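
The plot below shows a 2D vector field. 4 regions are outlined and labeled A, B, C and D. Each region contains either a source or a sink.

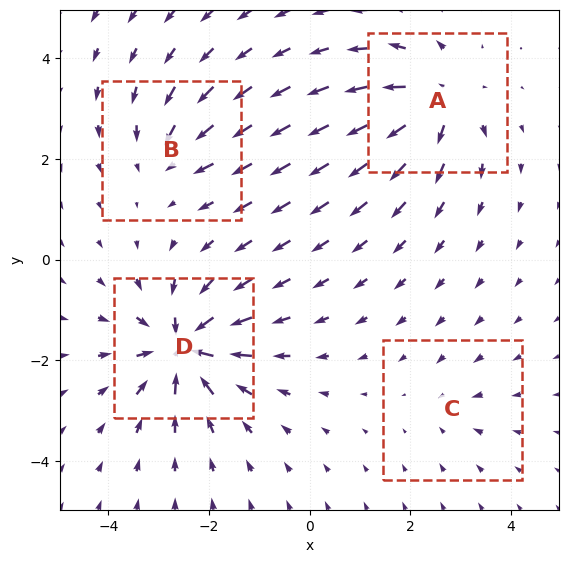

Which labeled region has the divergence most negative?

Divergence at each region's feature centre — A: about +6, B: about -4, C: about -2, D: about -8. Region D is most negative.

D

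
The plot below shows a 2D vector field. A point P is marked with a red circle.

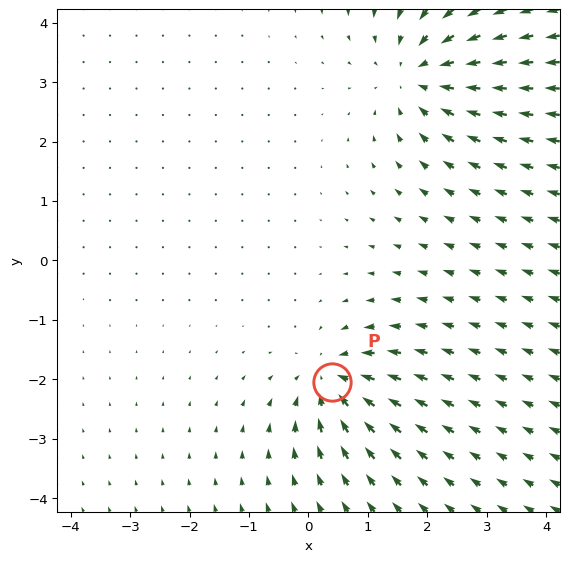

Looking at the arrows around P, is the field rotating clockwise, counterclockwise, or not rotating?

Near P at (0.4, -2.0) the arrows show no circulation. The curl there is ≈0.

not rotating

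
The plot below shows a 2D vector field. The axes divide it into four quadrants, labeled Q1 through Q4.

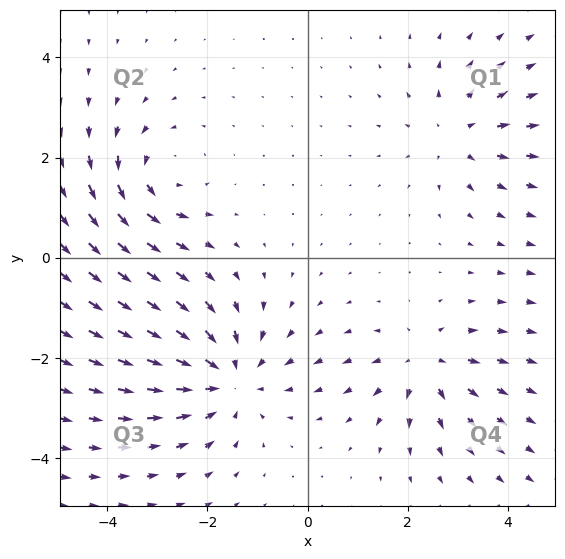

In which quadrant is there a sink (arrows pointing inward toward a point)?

The sink sits at approximately (-1.6, -2.4), which lies in quadrant Q3. The divergence there is about -4, negative as expected for a sink.

Q3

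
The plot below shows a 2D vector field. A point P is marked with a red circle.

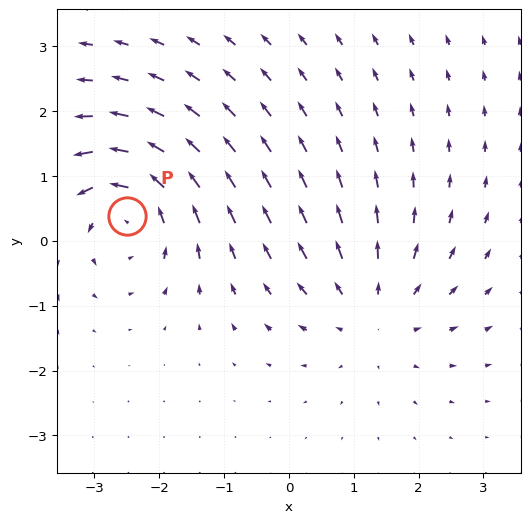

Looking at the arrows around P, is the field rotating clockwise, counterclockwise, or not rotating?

Near P at (-2.5, 0.4) the arrows circulate counterclockwise. The curl (z-component) there is about +4; positive curl means counterclockwise rotation.

counterclockwise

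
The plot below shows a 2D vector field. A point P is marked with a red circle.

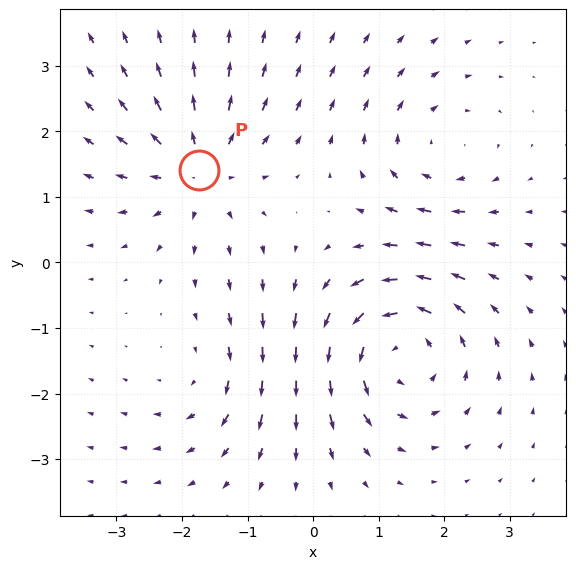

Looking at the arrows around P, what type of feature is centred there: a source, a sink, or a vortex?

source

At P (-1.7, 1.4) the arrows spread outward. Divergence about +4, curl ≈0 — positive divergence with near-zero curl is a source.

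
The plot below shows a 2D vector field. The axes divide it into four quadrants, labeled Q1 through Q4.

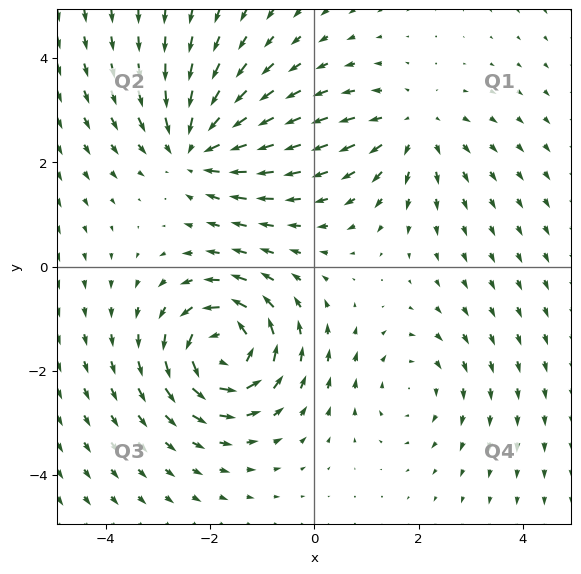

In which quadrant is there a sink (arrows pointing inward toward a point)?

The sink sits at approximately (-2.3, 2.3), which lies in quadrant Q2. The divergence there is about -4, negative as expected for a sink.

Q2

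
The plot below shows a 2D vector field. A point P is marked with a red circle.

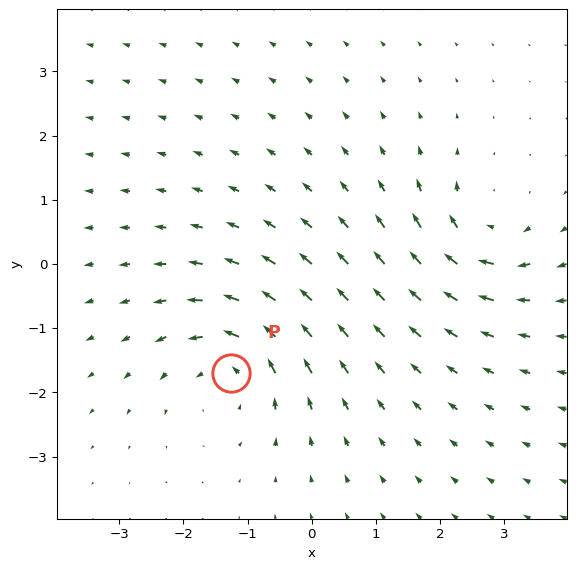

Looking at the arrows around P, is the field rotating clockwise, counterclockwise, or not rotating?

counterclockwise

Near P at (-1.3, -1.7) the arrows circulate counterclockwise. The curl (z-component) there is about +5; positive curl means counterclockwise rotation.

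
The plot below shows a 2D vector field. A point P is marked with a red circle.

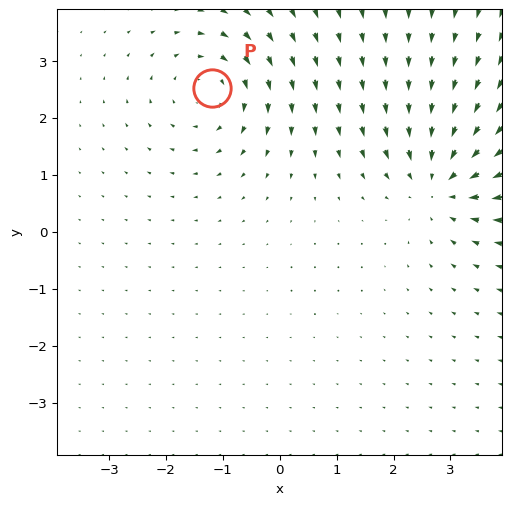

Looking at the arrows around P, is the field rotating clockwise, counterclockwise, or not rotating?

Near P at (-1.2, 2.5) the arrows circulate clockwise. The curl (z-component) there is about -3; negative curl means clockwise rotation.

clockwise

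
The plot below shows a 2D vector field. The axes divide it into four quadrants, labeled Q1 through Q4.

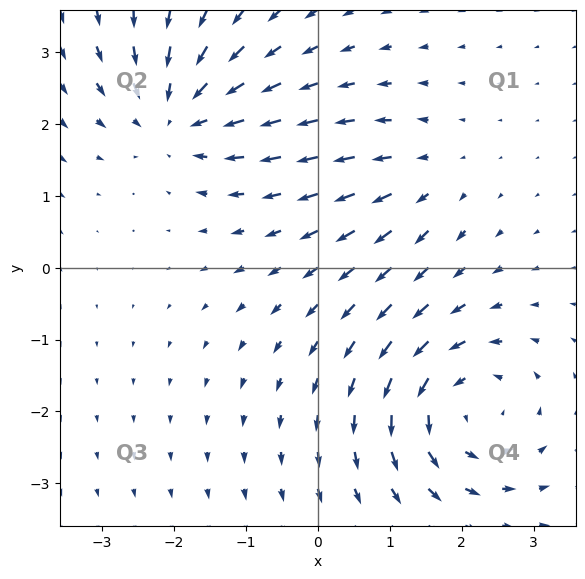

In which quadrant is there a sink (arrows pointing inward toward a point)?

Q2

The sink sits at approximately (-2.0, 2.1), which lies in quadrant Q2. The divergence there is about -5, negative as expected for a sink.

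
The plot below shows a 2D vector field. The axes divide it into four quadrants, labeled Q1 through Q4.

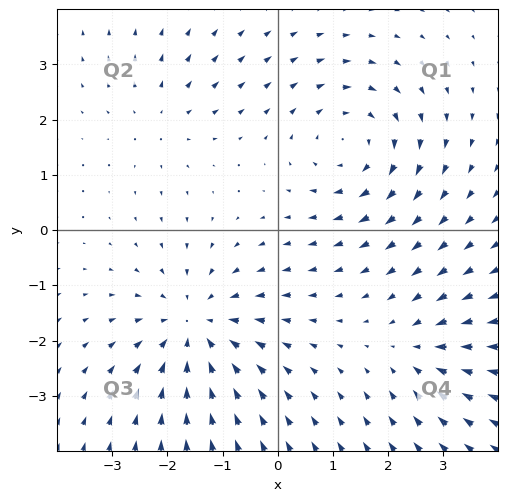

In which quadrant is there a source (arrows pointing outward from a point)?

The source sits at approximately (-2.1, 2.0), which lies in quadrant Q2. The divergence there is about +2, positive as expected for a source.

Q2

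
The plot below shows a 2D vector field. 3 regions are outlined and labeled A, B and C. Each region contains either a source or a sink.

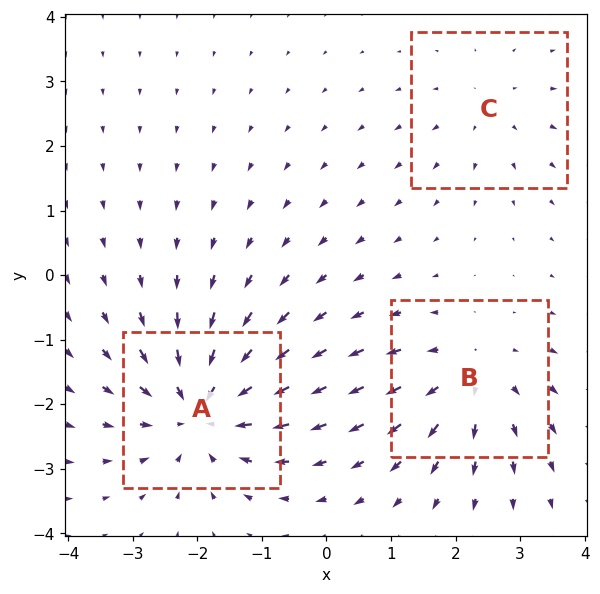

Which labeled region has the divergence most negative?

A

Divergence at each region's feature centre — A: about -5, B: about +3, C: about +2. Region A is most negative.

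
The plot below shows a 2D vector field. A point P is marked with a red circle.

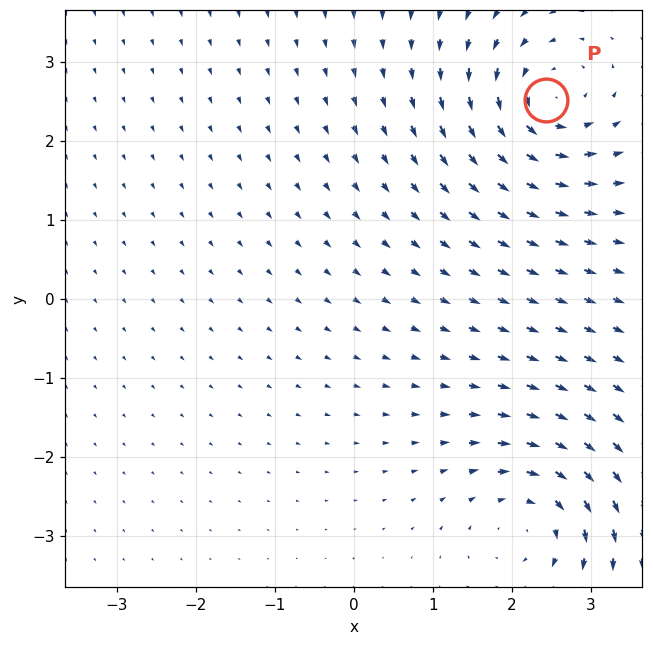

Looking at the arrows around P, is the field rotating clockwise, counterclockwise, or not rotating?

counterclockwise

Near P at (2.4, 2.5) the arrows circulate counterclockwise. The curl (z-component) there is about +7; positive curl means counterclockwise rotation.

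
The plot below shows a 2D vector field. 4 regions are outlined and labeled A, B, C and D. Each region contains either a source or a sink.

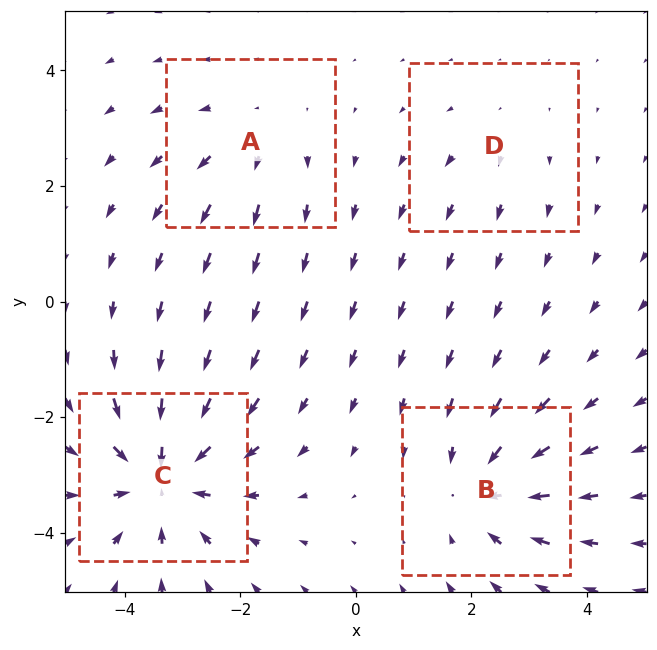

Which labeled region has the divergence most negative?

C

Divergence at each region's feature centre — A: about +3, B: about -5, C: about -6, D: about +2. Region C is most negative.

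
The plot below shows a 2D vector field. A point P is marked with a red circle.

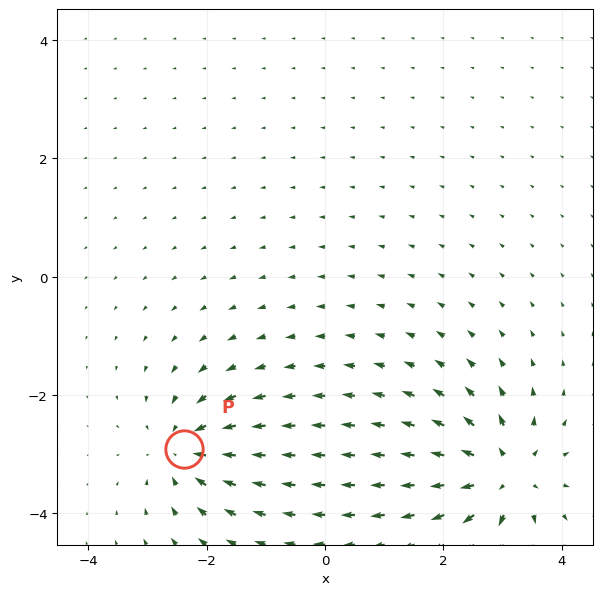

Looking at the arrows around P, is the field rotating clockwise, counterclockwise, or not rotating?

Near P at (-2.4, -2.9) the arrows show no circulation. The curl there is ≈0.

not rotating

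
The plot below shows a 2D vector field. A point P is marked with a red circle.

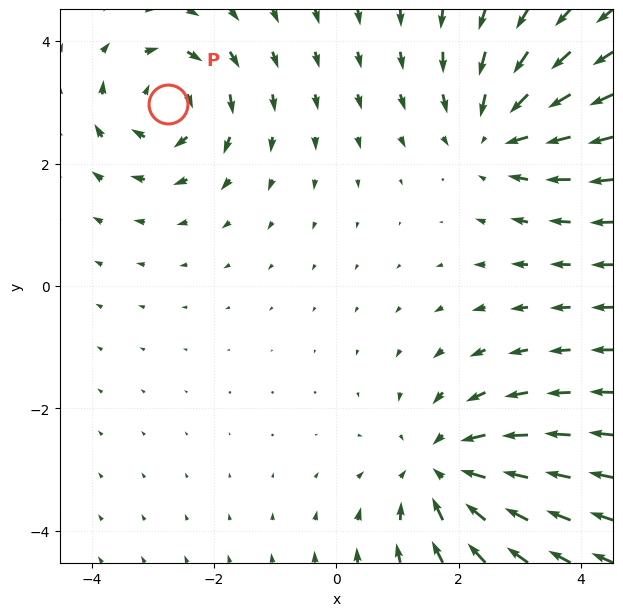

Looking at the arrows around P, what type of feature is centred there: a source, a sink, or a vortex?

vortex

At P (-2.8, 3.0) the arrows circulate clockwise. Divergence ≈0, curl about -4 — near-zero divergence with nonzero curl is a vortex.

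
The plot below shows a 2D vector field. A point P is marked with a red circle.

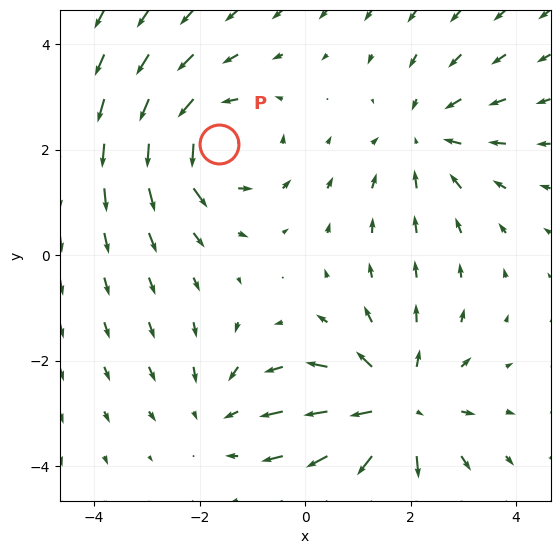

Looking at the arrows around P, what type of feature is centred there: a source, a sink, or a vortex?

vortex

At P (-1.6, 2.1) the arrows circulate counterclockwise. Divergence ≈0, curl about +4 — near-zero divergence with nonzero curl is a vortex.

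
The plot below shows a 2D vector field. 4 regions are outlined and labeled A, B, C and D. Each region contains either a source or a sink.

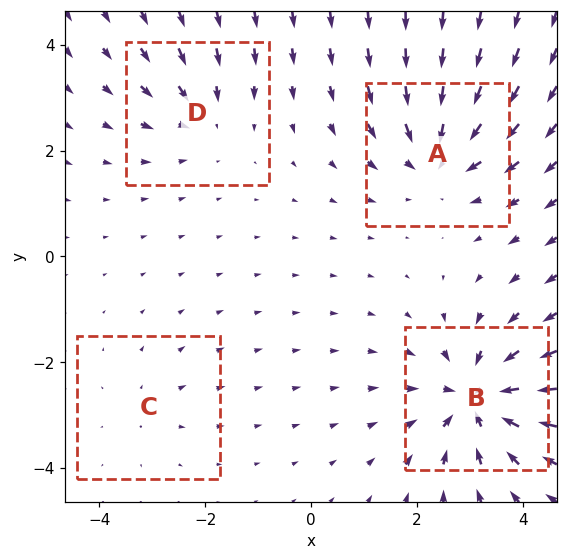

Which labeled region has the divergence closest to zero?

Divergence at each region's feature centre — A: about -6, B: about -7, C: about +2, D: about -4. Region C is closest to zero.

C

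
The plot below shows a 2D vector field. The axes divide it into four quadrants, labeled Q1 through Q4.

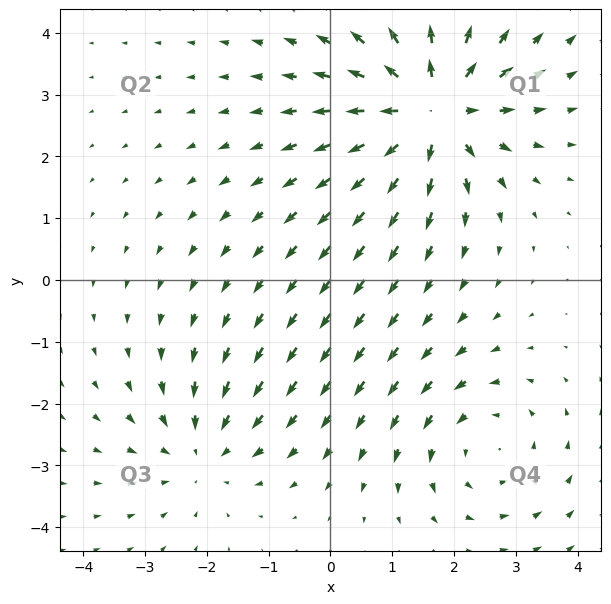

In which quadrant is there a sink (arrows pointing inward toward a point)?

Q3

The sink sits at approximately (-2.1, -2.8), which lies in quadrant Q3. The divergence there is about -2, negative as expected for a sink.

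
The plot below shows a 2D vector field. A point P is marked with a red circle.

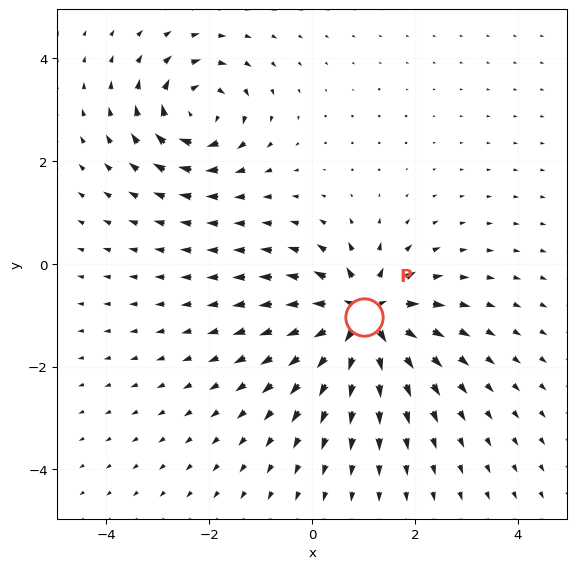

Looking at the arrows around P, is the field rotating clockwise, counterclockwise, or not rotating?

not rotating

Near P at (1.0, -1.0) the arrows show no circulation. The curl there is ≈0.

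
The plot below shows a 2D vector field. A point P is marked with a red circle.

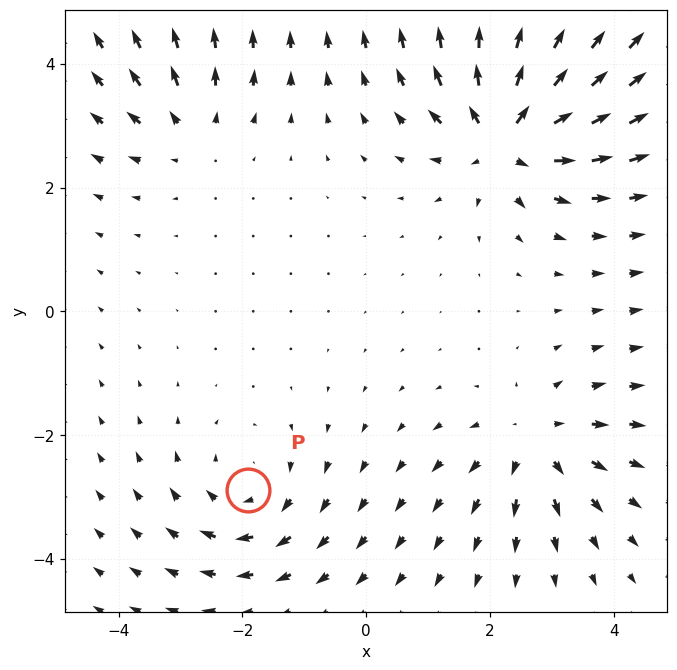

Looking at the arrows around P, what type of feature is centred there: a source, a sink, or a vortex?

vortex

At P (-1.9, -2.9) the arrows circulate clockwise. Divergence ≈0, curl about -3 — near-zero divergence with nonzero curl is a vortex.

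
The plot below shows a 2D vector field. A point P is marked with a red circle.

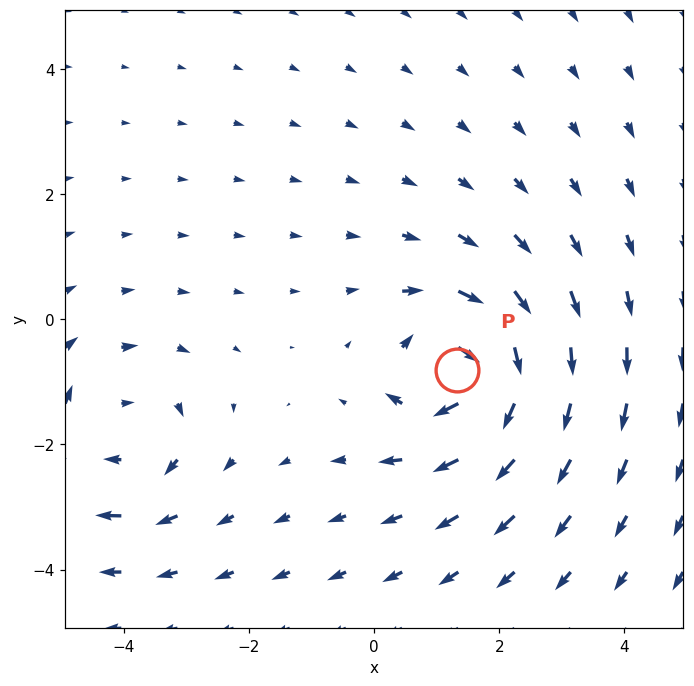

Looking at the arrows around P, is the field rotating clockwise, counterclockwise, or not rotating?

Near P at (1.3, -0.8) the arrows circulate clockwise. The curl (z-component) there is about -5; negative curl means clockwise rotation.

clockwise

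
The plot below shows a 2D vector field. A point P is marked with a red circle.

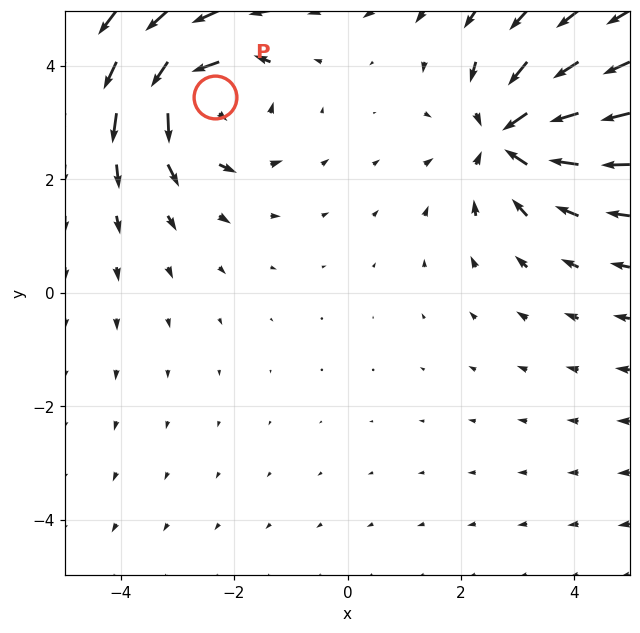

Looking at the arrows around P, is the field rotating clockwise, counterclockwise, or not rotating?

counterclockwise

Near P at (-2.3, 3.5) the arrows circulate counterclockwise. The curl (z-component) there is about +3; positive curl means counterclockwise rotation.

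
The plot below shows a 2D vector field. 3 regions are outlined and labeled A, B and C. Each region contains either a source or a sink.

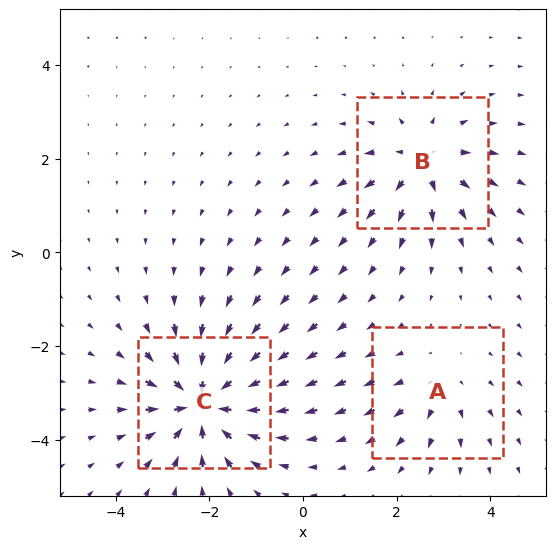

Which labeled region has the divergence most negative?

Divergence at each region's feature centre — A: about +2, B: about +4, C: about -7. Region C is most negative.

C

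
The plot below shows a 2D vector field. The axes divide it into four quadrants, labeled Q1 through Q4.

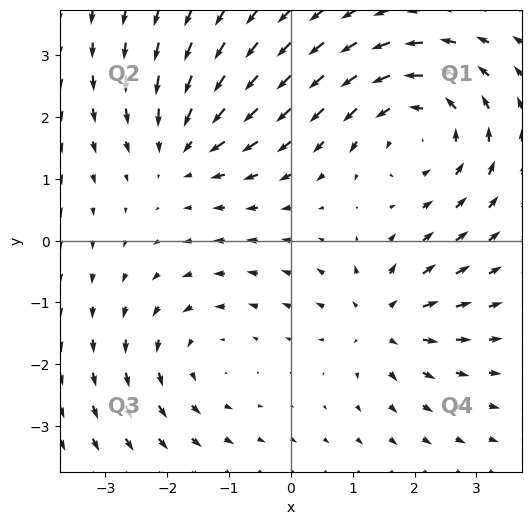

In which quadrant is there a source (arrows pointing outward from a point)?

Q4

The source sits at approximately (1.5, -1.3), which lies in quadrant Q4. The divergence there is about +4, positive as expected for a source.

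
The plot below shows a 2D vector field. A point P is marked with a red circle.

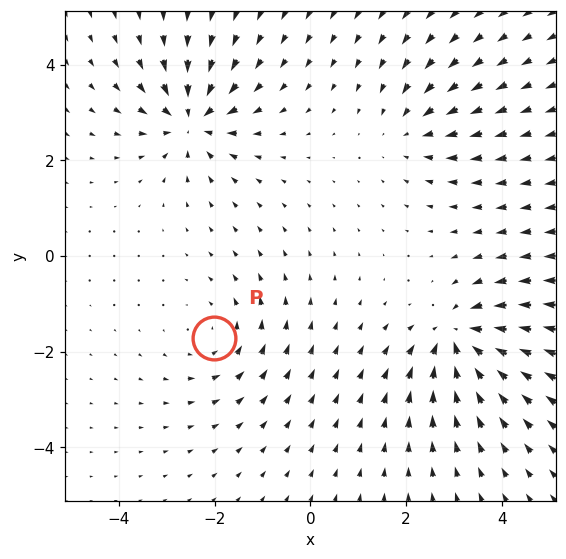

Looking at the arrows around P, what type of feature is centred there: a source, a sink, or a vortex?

At P (-2.0, -1.7) the arrows circulate counterclockwise. Divergence ≈0, curl about +2 — near-zero divergence with nonzero curl is a vortex.

vortex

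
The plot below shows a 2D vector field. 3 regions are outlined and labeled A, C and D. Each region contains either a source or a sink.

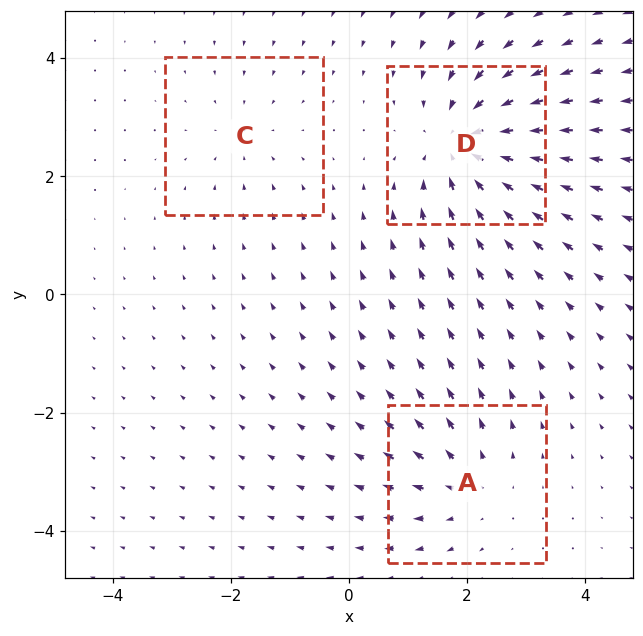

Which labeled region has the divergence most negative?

Divergence at each region's feature centre — A: about +3, C: about -2, D: about -5. Region D is most negative.

D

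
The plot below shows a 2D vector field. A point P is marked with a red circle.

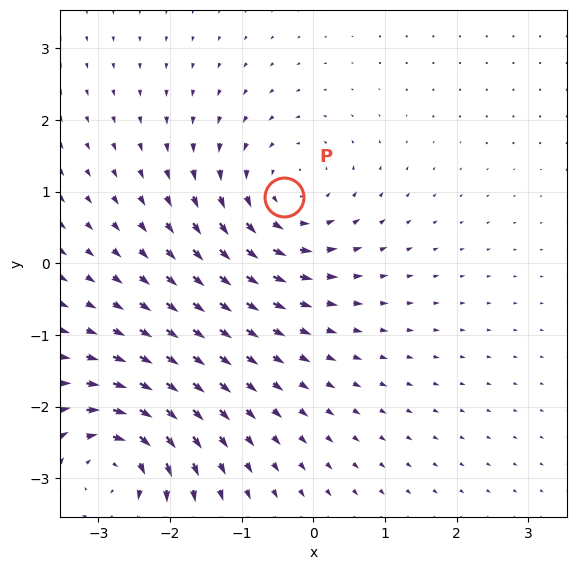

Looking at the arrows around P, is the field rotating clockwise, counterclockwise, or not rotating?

counterclockwise

Near P at (-0.4, 0.9) the arrows circulate counterclockwise. The curl (z-component) there is about +4; positive curl means counterclockwise rotation.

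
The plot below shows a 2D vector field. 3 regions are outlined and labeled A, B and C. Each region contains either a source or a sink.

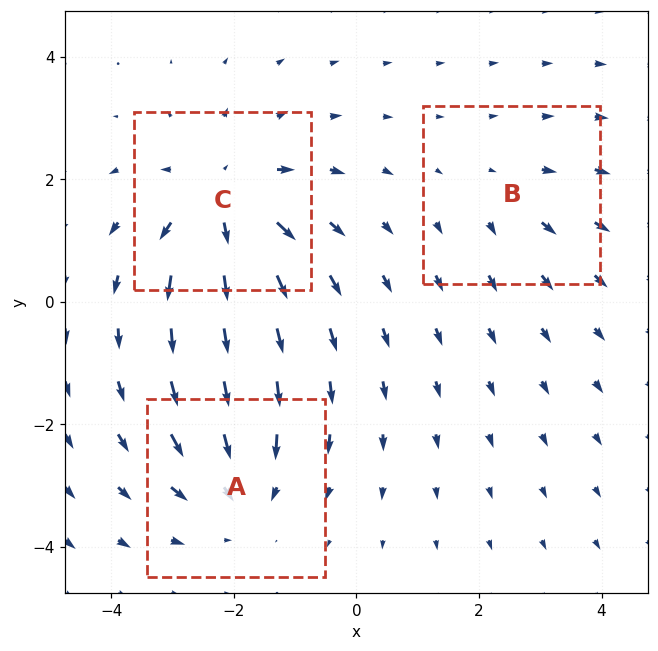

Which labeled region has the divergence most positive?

Divergence at each region's feature centre — A: about -3, B: about +2, C: about +4. Region C is most positive.

C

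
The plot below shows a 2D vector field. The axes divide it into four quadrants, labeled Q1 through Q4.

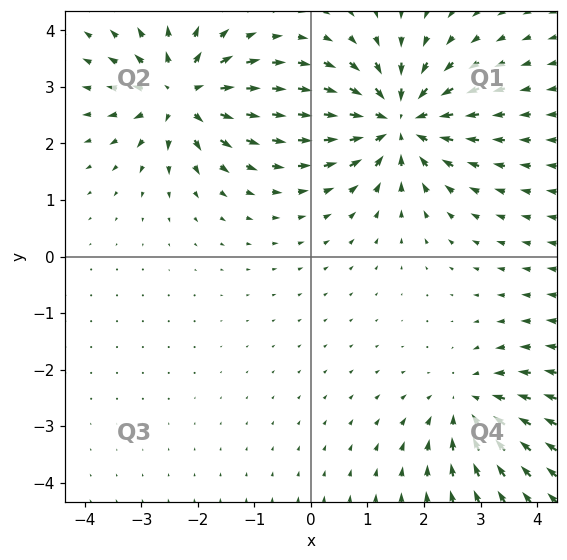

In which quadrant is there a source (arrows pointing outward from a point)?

Q2

The source sits at approximately (-2.3, 2.9), which lies in quadrant Q2. The divergence there is about +6, positive as expected for a source.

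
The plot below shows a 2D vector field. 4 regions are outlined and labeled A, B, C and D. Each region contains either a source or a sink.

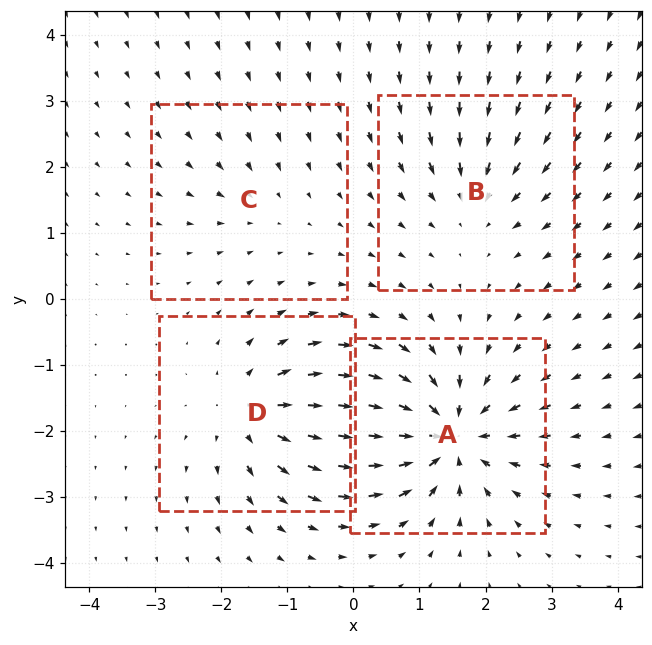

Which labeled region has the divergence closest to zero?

C

Divergence at each region's feature centre — A: about -8, B: about -4, C: about -2, D: about +6. Region C is closest to zero.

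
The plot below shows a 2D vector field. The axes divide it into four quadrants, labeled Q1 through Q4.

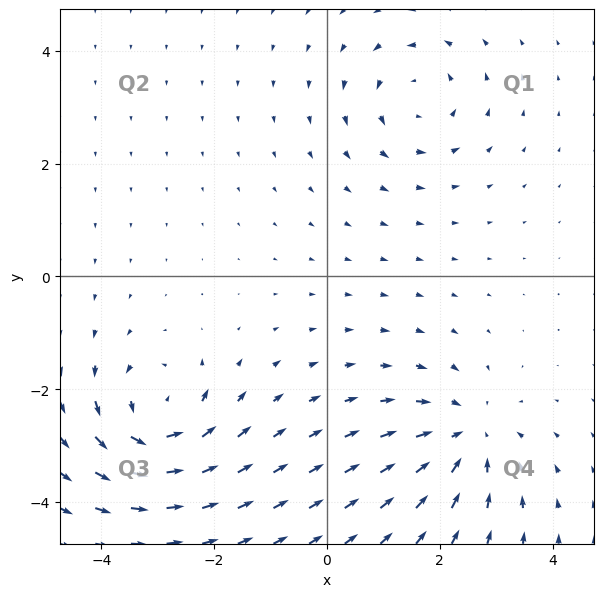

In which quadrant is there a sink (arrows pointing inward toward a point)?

Q4

The sink sits at approximately (2.5, -2.8), which lies in quadrant Q4. The divergence there is about -5, negative as expected for a sink.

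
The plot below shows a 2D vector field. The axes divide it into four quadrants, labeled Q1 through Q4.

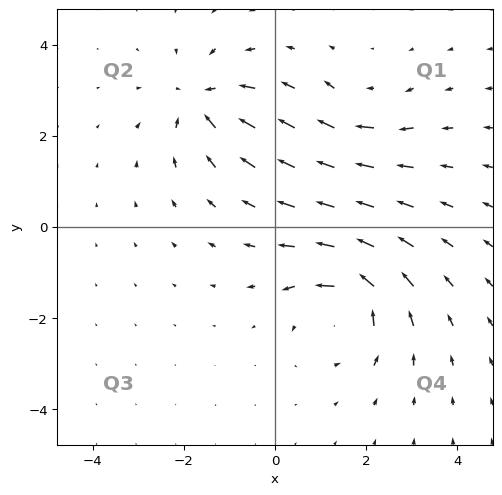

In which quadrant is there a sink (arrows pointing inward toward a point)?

The sink sits at approximately (-1.6, 2.8), which lies in quadrant Q2. The divergence there is about -5, negative as expected for a sink.

Q2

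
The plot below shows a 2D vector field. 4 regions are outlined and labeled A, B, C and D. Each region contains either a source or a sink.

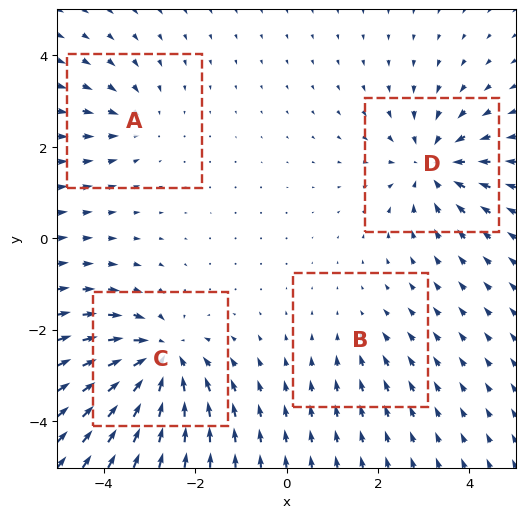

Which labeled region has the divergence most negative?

C

Divergence at each region's feature centre — A: about -3, B: about -2, C: about -7, D: about -5. Region C is most negative.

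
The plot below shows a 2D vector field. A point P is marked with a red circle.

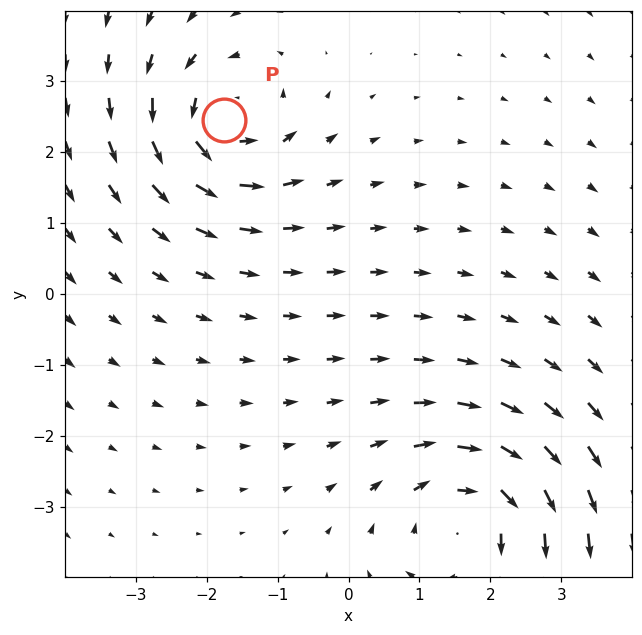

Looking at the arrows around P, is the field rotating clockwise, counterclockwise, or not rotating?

Near P at (-1.8, 2.4) the arrows circulate counterclockwise. The curl (z-component) there is about +4; positive curl means counterclockwise rotation.

counterclockwise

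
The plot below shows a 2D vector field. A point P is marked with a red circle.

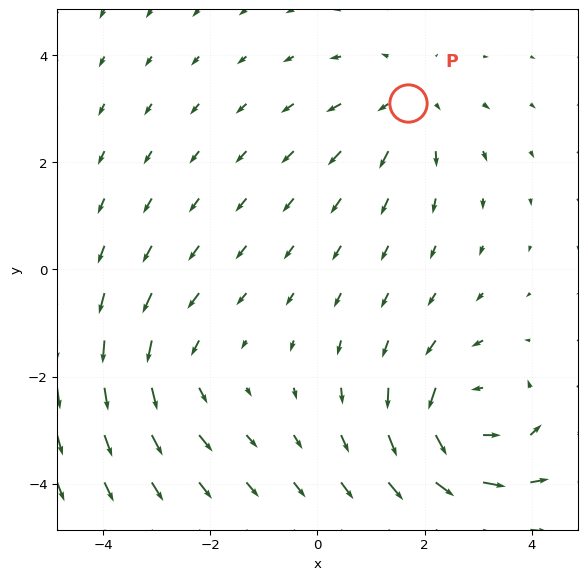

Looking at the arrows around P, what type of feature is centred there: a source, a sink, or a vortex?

At P (1.7, 3.1) the arrows spread outward. Divergence about +3, curl ≈0 — positive divergence with near-zero curl is a source.

source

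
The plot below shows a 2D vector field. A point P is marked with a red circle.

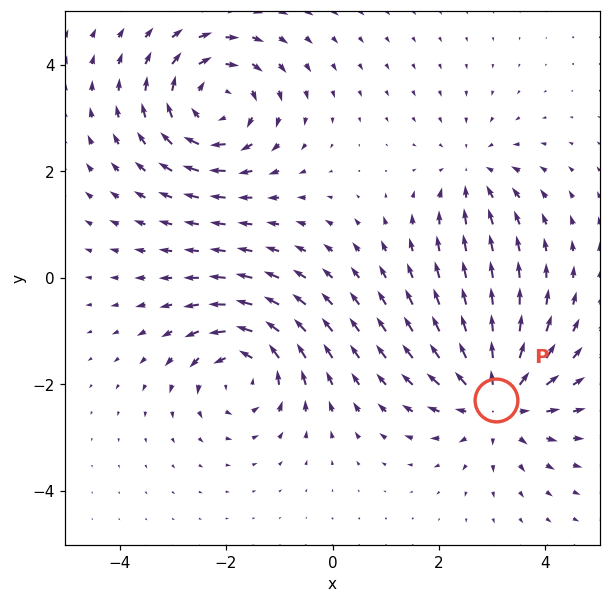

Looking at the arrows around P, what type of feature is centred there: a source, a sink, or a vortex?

source

At P (3.1, -2.3) the arrows spread outward. Divergence about +5, curl ≈0 — positive divergence with near-zero curl is a source.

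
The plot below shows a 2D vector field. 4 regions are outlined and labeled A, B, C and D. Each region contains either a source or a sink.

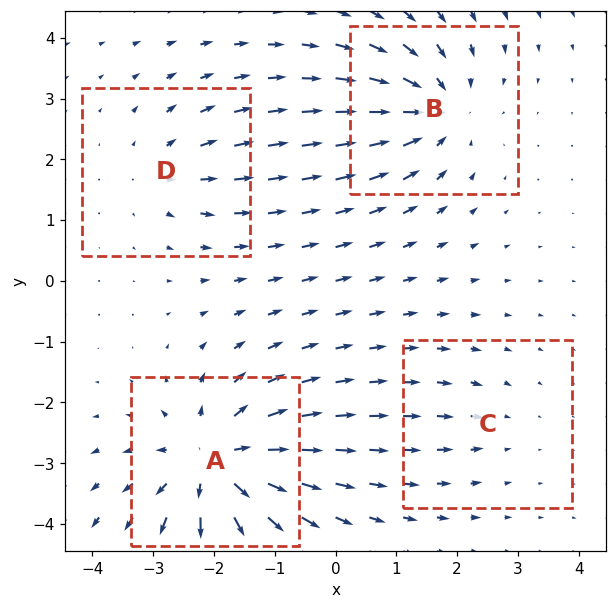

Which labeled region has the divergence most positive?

A

Divergence at each region's feature centre — A: about +7, B: about -5, C: about -2, D: about +3. Region A is most positive.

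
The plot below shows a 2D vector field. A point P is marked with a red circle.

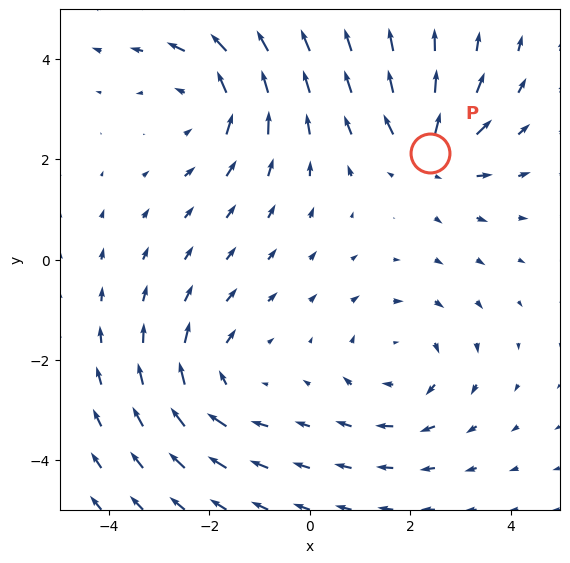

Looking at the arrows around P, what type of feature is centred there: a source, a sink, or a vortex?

At P (2.4, 2.1) the arrows spread outward. Divergence about +4, curl ≈0 — positive divergence with near-zero curl is a source.

source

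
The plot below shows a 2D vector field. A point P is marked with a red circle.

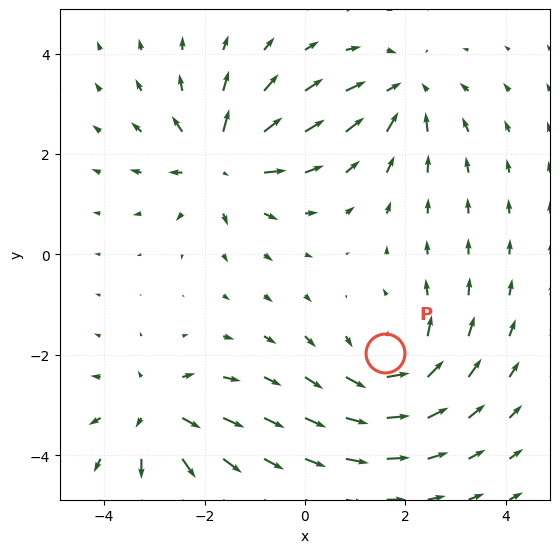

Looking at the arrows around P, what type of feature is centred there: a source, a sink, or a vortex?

At P (1.6, -2.0) the arrows circulate counterclockwise. Divergence ≈0, curl about +5 — near-zero divergence with nonzero curl is a vortex.

vortex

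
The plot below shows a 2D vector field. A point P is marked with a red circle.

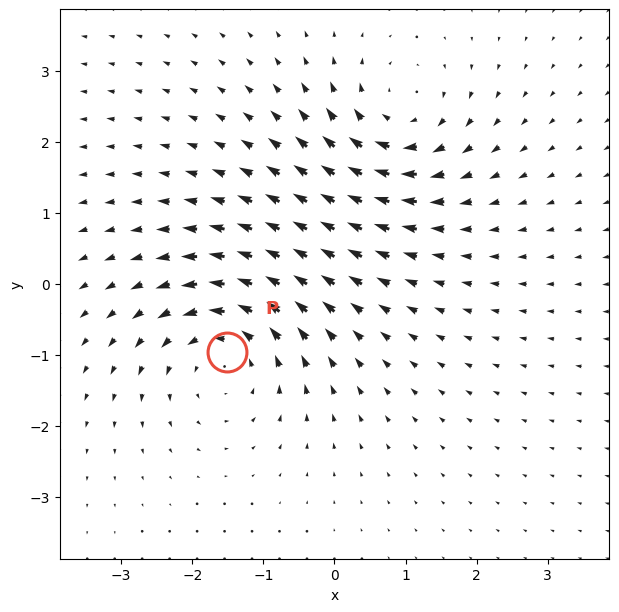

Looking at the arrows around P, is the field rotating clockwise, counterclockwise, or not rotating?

counterclockwise

Near P at (-1.5, -1.0) the arrows circulate counterclockwise. The curl (z-component) there is about +3; positive curl means counterclockwise rotation.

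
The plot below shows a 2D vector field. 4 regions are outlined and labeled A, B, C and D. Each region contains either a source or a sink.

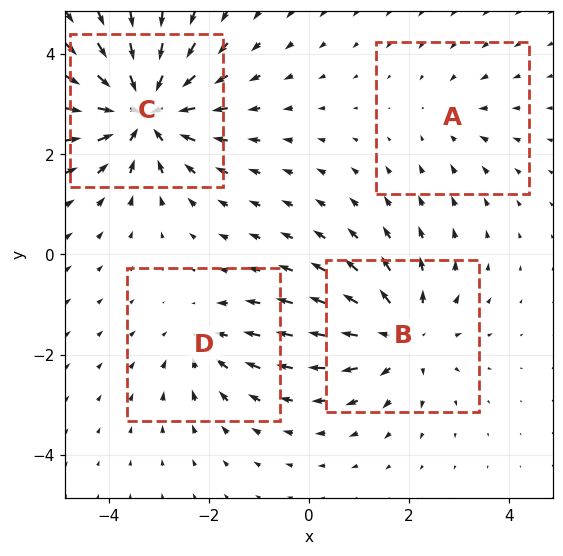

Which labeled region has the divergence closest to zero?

Divergence at each region's feature centre — A: about -2, B: about +5, C: about -7, D: about -3. Region A is closest to zero.

A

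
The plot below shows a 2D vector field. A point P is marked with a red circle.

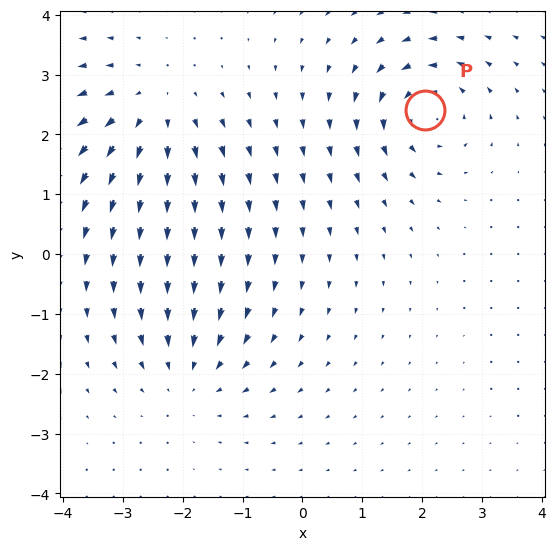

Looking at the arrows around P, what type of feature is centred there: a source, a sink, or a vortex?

At P (2.0, 2.4) the arrows circulate counterclockwise. Divergence ≈0, curl about +4 — near-zero divergence with nonzero curl is a vortex.

vortex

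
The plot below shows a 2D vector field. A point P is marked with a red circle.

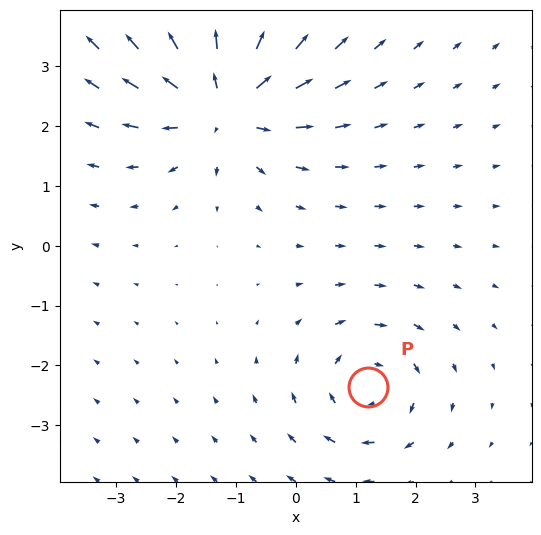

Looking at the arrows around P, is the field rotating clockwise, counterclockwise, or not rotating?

Near P at (1.2, -2.4) the arrows circulate clockwise. The curl (z-component) there is about -4; negative curl means clockwise rotation.

clockwise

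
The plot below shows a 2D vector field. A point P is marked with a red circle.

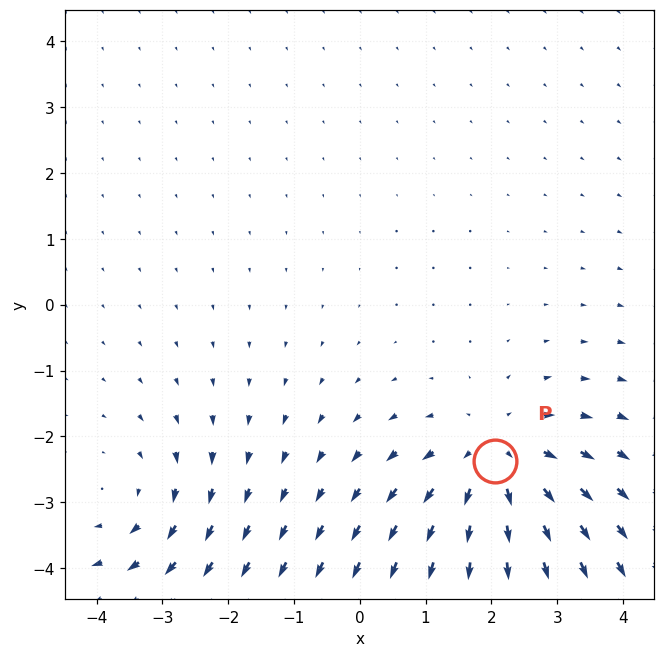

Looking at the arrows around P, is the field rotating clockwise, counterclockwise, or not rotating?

Near P at (2.1, -2.4) the arrows show no circulation. The curl there is ≈0.

not rotating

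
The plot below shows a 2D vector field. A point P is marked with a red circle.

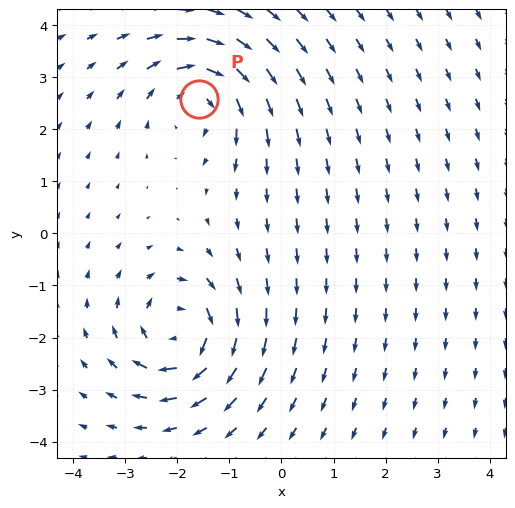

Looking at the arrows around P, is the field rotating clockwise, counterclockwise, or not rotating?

Near P at (-1.6, 2.6) the arrows circulate clockwise. The curl (z-component) there is about -4; negative curl means clockwise rotation.

clockwise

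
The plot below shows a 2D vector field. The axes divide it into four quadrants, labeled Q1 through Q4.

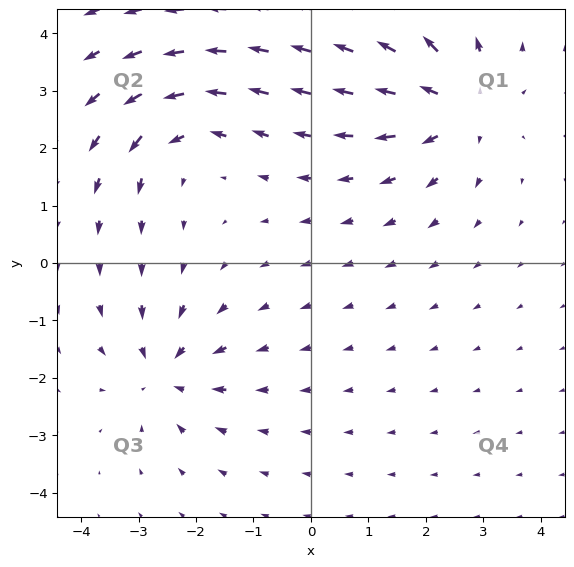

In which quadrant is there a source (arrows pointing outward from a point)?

Q1

The source sits at approximately (2.6, 2.7), which lies in quadrant Q1. The divergence there is about +5, positive as expected for a source.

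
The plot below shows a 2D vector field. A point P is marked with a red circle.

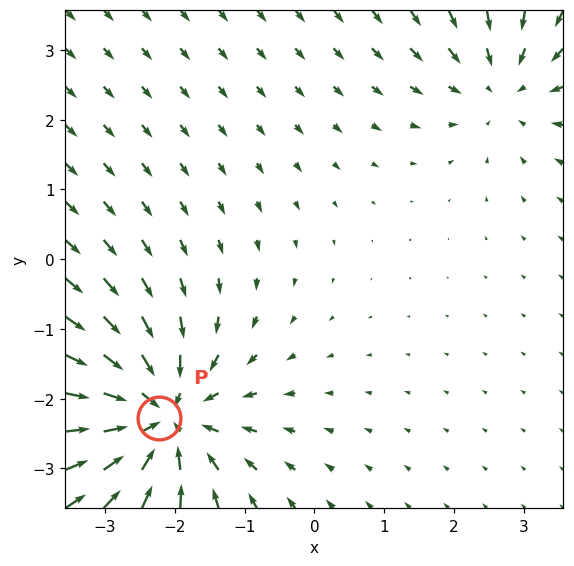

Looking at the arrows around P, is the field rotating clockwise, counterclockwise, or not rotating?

Near P at (-2.2, -2.3) the arrows show no circulation. The curl there is ≈0.

not rotating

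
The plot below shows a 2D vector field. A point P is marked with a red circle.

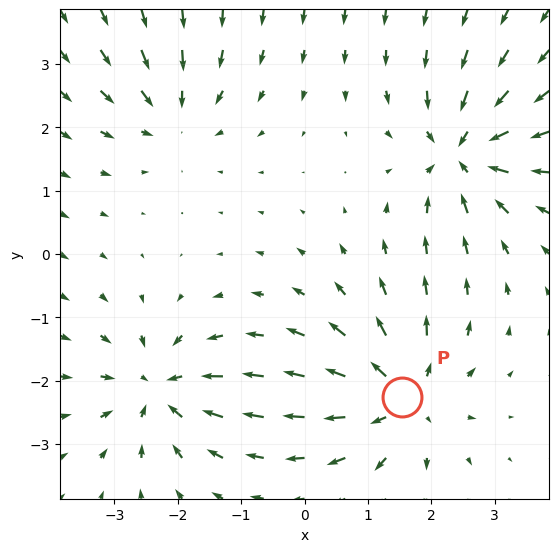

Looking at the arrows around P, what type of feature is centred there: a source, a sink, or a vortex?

At P (1.5, -2.3) the arrows spread outward. Divergence about +5, curl ≈0 — positive divergence with near-zero curl is a source.

source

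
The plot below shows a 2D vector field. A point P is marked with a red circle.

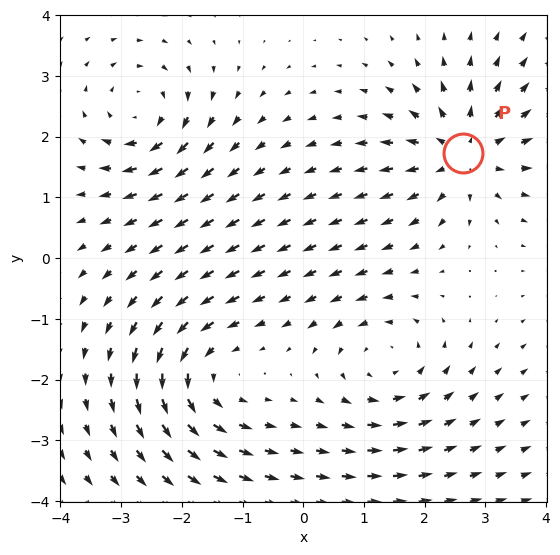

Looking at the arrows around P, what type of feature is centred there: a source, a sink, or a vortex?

At P (2.6, 1.7) the arrows spread outward. Divergence about +5, curl ≈0 — positive divergence with near-zero curl is a source.

source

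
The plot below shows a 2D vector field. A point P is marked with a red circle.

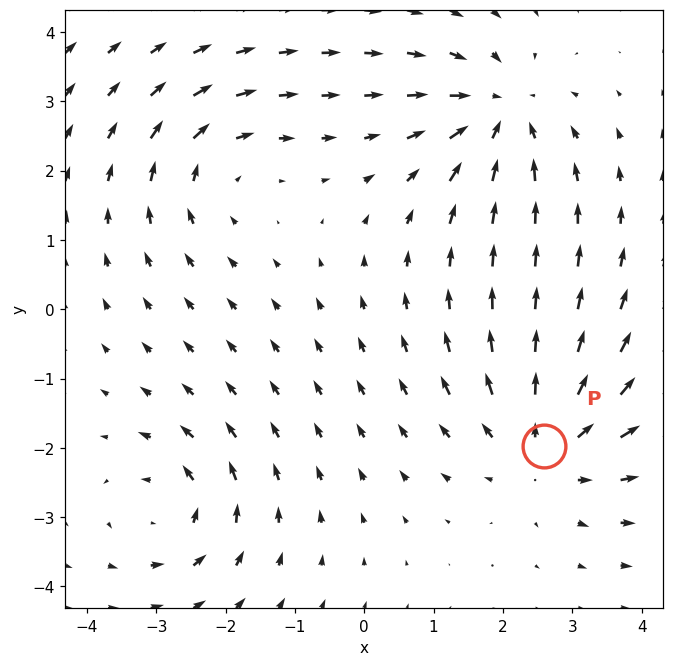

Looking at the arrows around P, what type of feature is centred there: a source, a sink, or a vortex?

At P (2.6, -2.0) the arrows spread outward. Divergence about +4, curl ≈0 — positive divergence with near-zero curl is a source.

source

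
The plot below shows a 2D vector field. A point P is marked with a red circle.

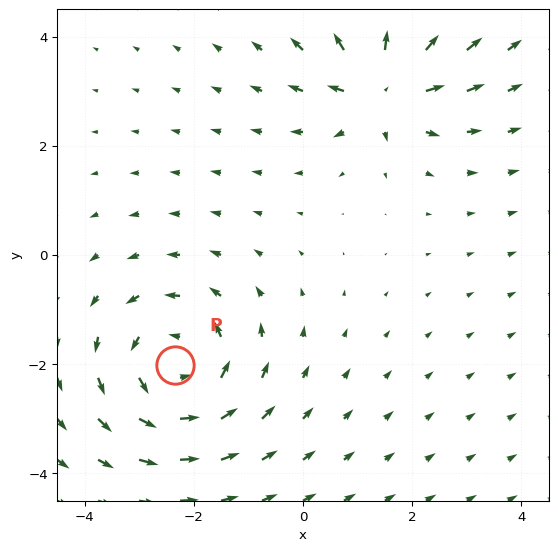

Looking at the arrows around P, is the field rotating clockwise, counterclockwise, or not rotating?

counterclockwise

Near P at (-2.3, -2.0) the arrows circulate counterclockwise. The curl (z-component) there is about +3; positive curl means counterclockwise rotation.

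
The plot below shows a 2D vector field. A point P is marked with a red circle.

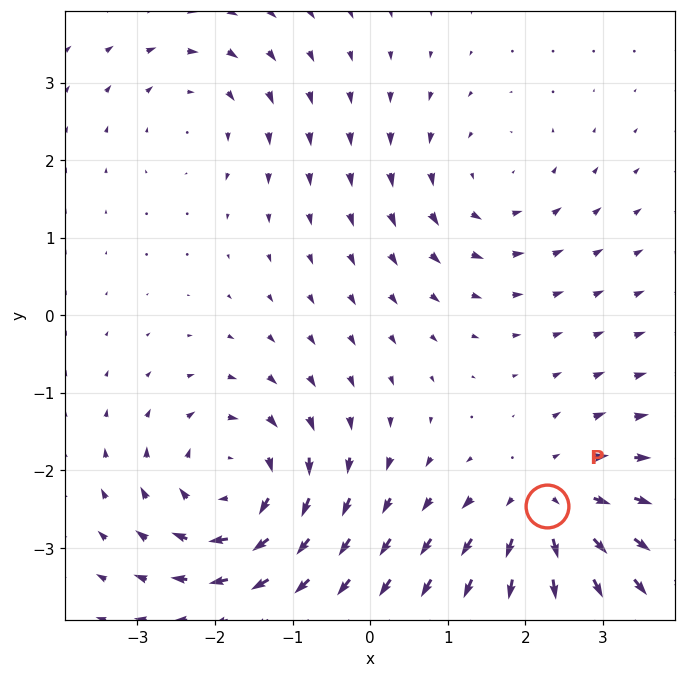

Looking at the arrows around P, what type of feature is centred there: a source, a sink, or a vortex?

At P (2.3, -2.5) the arrows spread outward. Divergence about +4, curl ≈0 — positive divergence with near-zero curl is a source.

source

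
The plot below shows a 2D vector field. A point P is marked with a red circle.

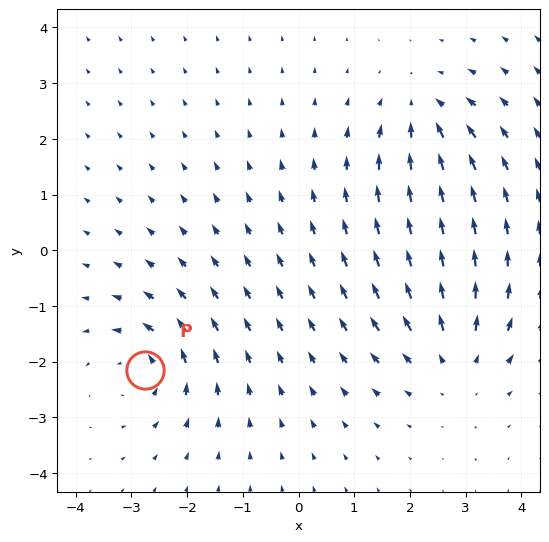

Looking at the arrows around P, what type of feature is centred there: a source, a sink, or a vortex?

At P (-2.8, -2.2) the arrows circulate counterclockwise. Divergence ≈0, curl about +5 — near-zero divergence with nonzero curl is a vortex.

vortex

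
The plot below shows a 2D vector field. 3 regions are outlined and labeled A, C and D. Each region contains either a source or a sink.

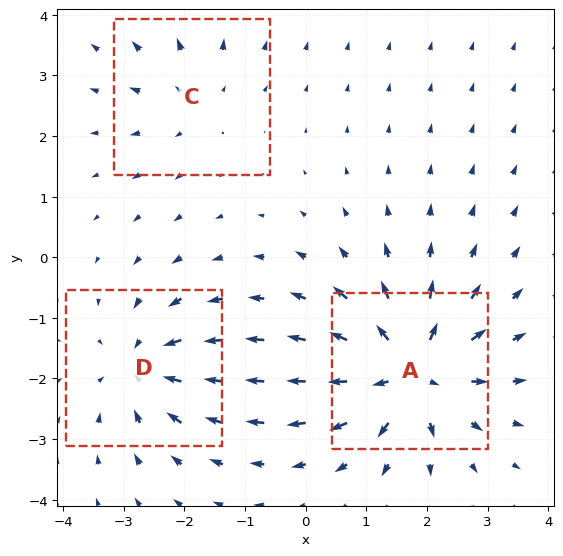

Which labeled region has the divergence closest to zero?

Divergence at each region's feature centre — A: about +5, C: about +2, D: about -4. Region C is closest to zero.

C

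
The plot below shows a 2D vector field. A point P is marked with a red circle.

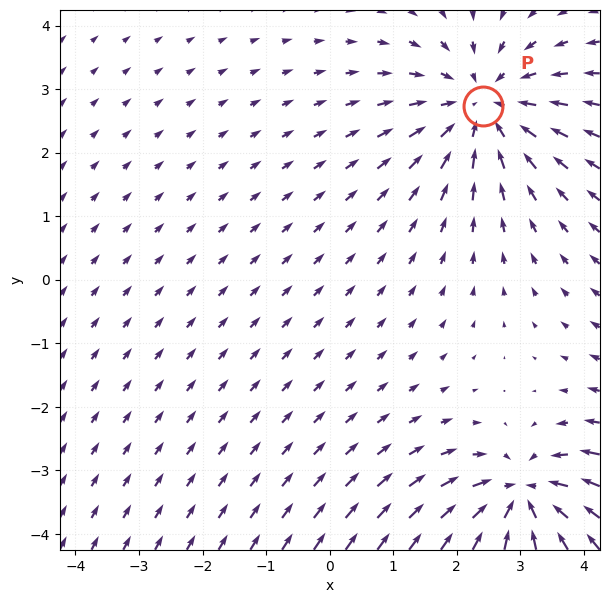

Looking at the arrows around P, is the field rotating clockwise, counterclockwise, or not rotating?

Near P at (2.4, 2.7) the arrows show no circulation. The curl there is ≈0.

not rotating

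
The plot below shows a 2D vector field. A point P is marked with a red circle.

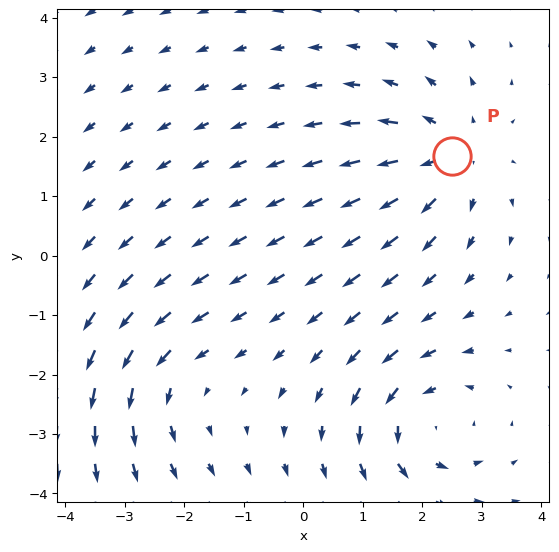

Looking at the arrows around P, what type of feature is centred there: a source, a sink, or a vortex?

source

At P (2.5, 1.7) the arrows spread outward. Divergence about +4, curl ≈0 — positive divergence with near-zero curl is a source.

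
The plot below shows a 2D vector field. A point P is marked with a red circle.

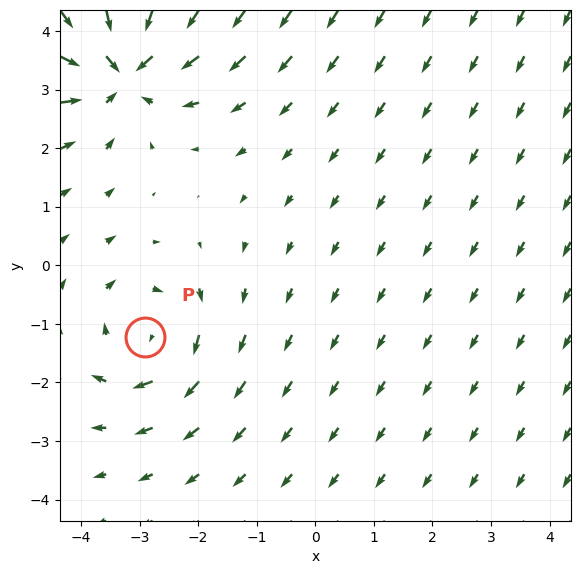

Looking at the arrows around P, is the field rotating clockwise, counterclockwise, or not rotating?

clockwise

Near P at (-2.9, -1.2) the arrows circulate clockwise. The curl (z-component) there is about -3; negative curl means clockwise rotation.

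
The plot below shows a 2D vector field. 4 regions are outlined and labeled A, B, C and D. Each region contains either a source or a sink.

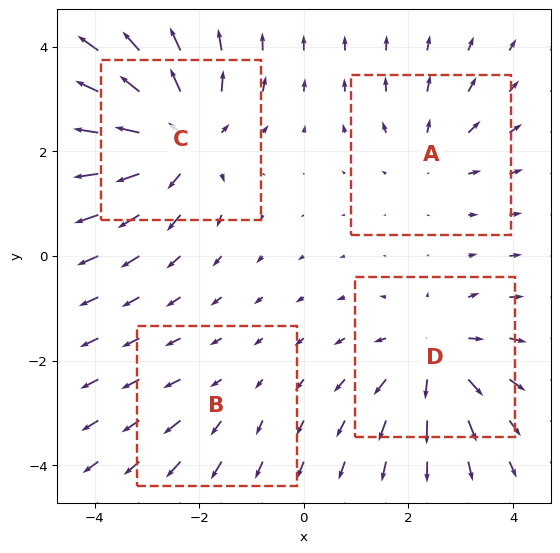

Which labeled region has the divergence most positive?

C

Divergence at each region's feature centre — A: about +3, B: about +2, C: about +7, D: about +5. Region C is most positive.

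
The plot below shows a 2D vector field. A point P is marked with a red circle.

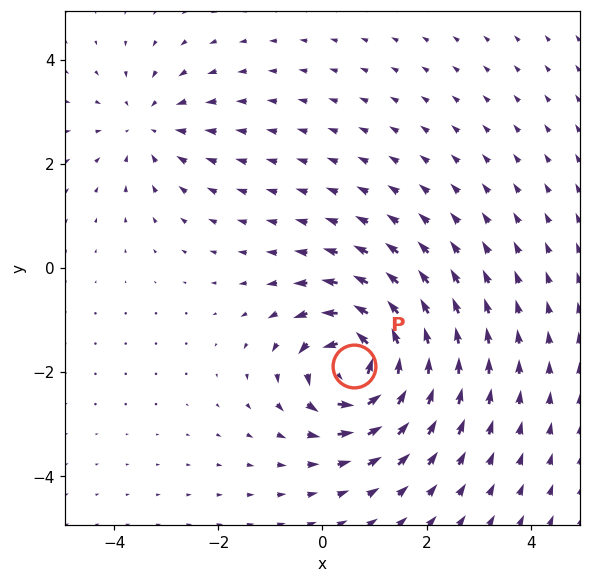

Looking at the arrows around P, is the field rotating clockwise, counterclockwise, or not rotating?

counterclockwise

Near P at (0.6, -1.9) the arrows circulate counterclockwise. The curl (z-component) there is about +7; positive curl means counterclockwise rotation.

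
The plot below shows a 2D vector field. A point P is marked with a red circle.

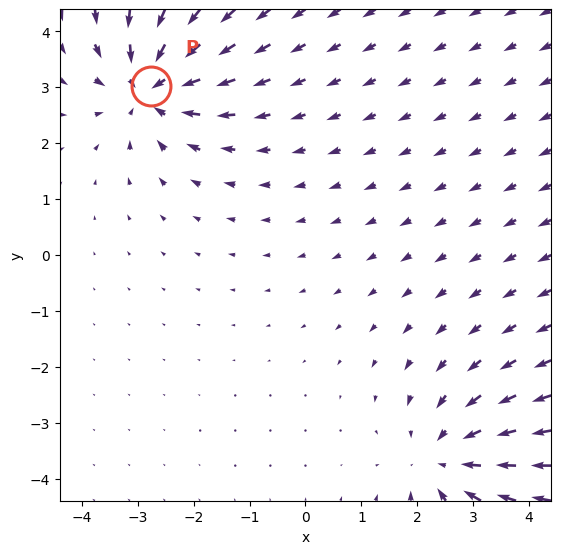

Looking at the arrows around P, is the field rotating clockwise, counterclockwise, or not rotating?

not rotating

Near P at (-2.8, 3.0) the arrows show no circulation. The curl there is ≈0.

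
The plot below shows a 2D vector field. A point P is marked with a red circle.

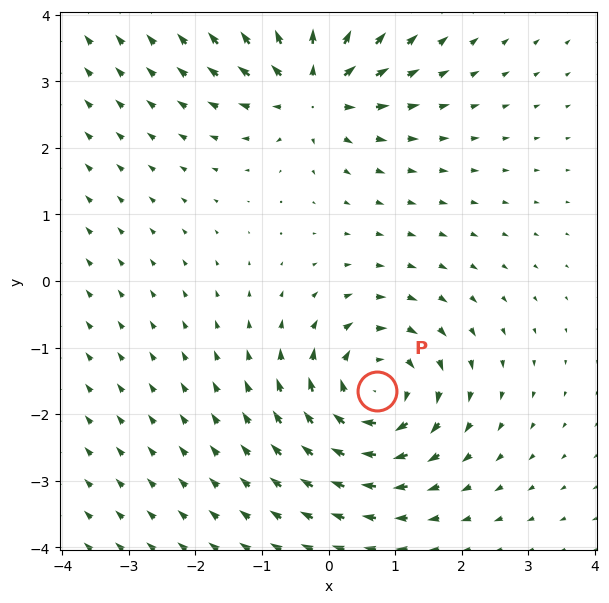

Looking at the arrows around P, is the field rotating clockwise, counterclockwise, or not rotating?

clockwise

Near P at (0.7, -1.6) the arrows circulate clockwise. The curl (z-component) there is about -4; negative curl means clockwise rotation.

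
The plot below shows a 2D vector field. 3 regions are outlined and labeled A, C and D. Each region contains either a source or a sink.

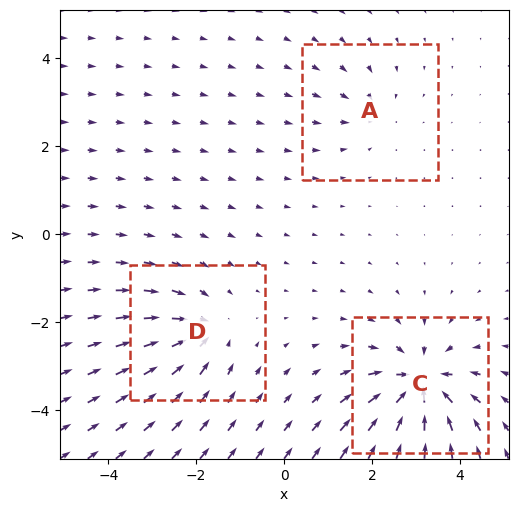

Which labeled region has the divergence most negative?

C

Divergence at each region's feature centre — A: about -3, C: about -6, D: about -4. Region C is most negative.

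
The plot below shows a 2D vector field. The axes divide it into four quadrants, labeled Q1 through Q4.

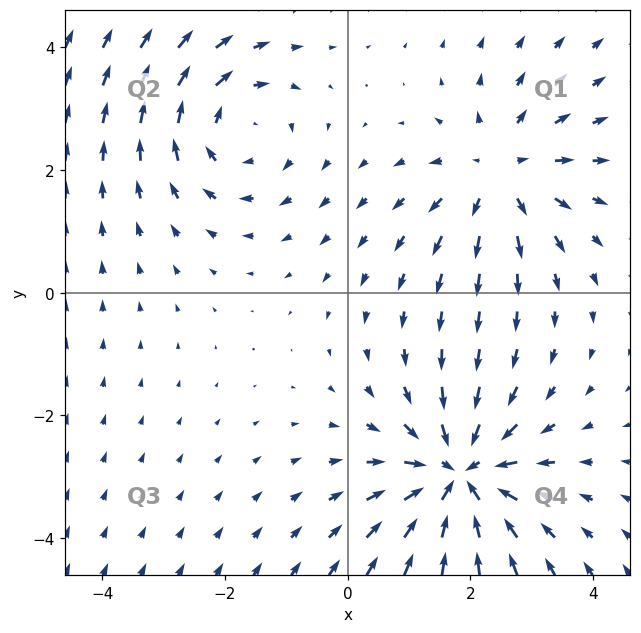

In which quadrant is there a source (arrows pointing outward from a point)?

Q1

The source sits at approximately (2.5, 2.0), which lies in quadrant Q1. The divergence there is about +4, positive as expected for a source.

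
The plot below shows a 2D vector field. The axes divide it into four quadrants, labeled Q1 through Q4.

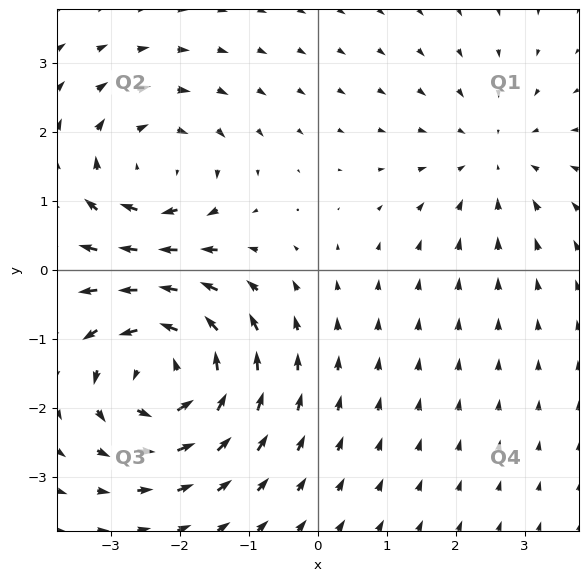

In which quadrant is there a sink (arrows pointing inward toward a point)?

The sink sits at approximately (2.6, 1.6), which lies in quadrant Q1. The divergence there is about -2, negative as expected for a sink.

Q1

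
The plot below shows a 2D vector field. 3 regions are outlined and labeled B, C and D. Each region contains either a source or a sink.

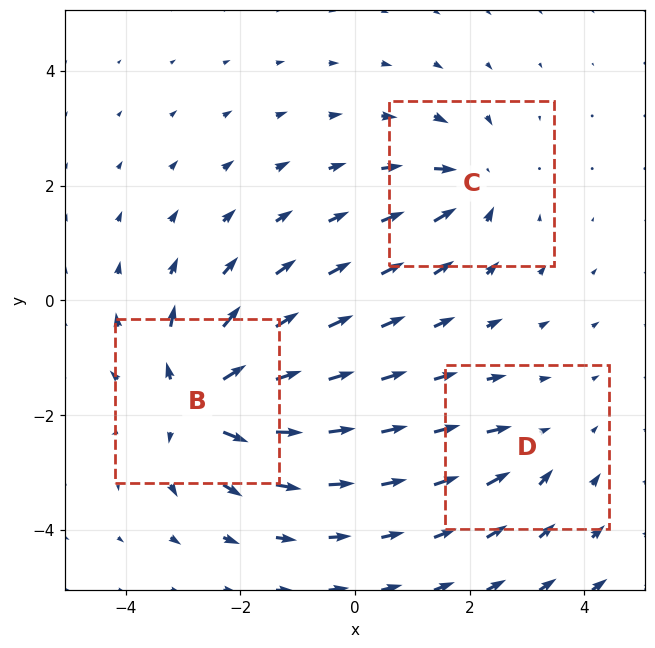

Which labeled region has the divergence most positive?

Divergence at each region's feature centre — B: about +6, C: about -4, D: about -2. Region B is most positive.

B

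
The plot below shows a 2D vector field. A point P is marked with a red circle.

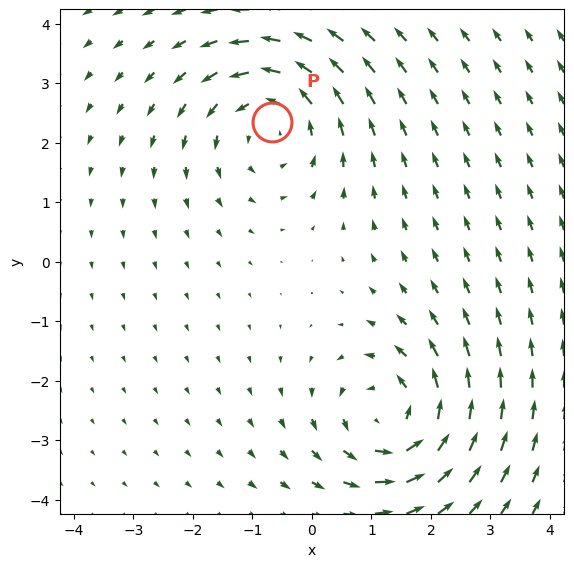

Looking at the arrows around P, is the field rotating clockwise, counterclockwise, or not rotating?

Near P at (-0.7, 2.3) the arrows circulate counterclockwise. The curl (z-component) there is about +4; positive curl means counterclockwise rotation.

counterclockwise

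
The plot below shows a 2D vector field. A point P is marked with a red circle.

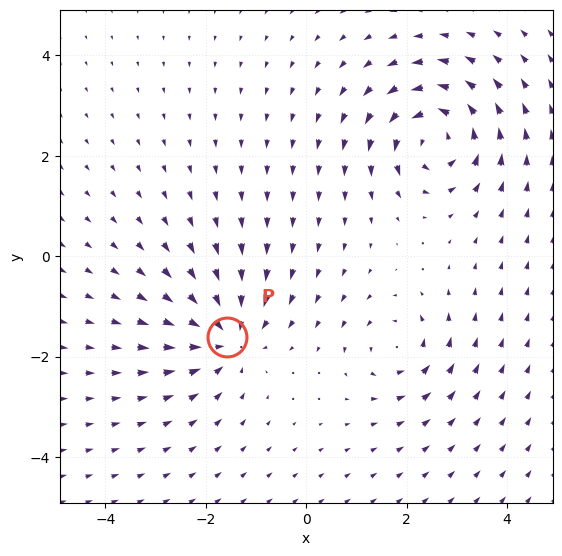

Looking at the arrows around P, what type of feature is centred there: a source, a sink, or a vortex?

sink

At P (-1.6, -1.6) the arrows converge inward. Divergence about -5, curl ≈0 — negative divergence with near-zero curl is a sink.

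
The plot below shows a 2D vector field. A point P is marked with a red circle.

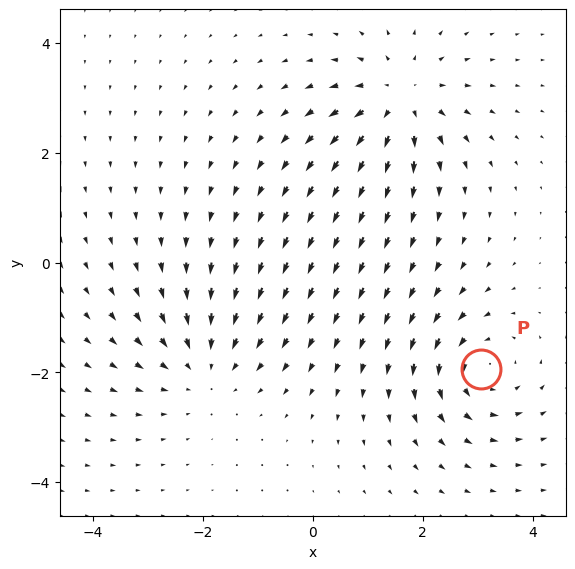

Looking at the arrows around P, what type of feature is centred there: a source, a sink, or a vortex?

At P (3.1, -1.9) the arrows circulate counterclockwise. Divergence ≈0, curl about +4 — near-zero divergence with nonzero curl is a vortex.

vortex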